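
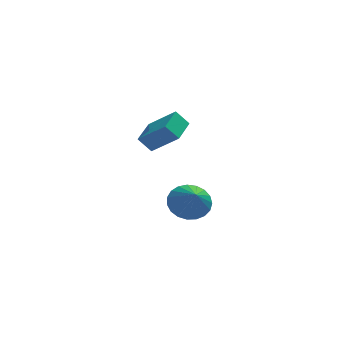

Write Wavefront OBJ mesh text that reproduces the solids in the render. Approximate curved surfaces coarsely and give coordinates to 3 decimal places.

v -1.697 2.251 -3.312
v -1.043 1.729 -3.979
v -1.503 1.209 -2.308
v -0.76 1.993 -3.76
v -0.639 2.302 -3.463
v -0.701 2.602 -3.14
v -0.935 2.841 -2.847
v -1.301 2.978 -2.635
v -1.736 2.989 -2.539
v -2.163 2.873 -2.577
v -2.51 2.649 -2.743
v -2.717 2.356 -3.006
v -2.747 2.045 -3.323
v -2.595 1.769 -3.638
v -2.289 1.577 -3.896
v -1.879 1.501 -4.054
v -1.439 1.555 -4.083
v -3.637 -0.513 1.385
v -4.228 -0.409 2.096
v -3.058 0.853 1.668
v -3.649 0.957 2.378
v -2.491 -1.217 2.442
v -3.082 -1.113 3.152
v -1.912 0.149 2.724
v -2.503 0.253 3.435
f 2 1 4
f 2 4 3
f 4 1 5
f 4 5 3
f 5 1 6
f 5 6 3
f 6 1 7
f 6 7 3
f 7 1 8
f 7 8 3
f 8 1 9
f 8 9 3
f 9 1 10
f 9 10 3
f 10 1 11
f 10 11 3
f 11 1 12
f 11 12 3
f 12 1 13
f 12 13 3
f 13 1 14
f 13 14 3
f 14 1 15
f 14 15 3
f 15 1 16
f 15 16 3
f 16 1 17
f 16 17 3
f 17 1 2
f 17 2 3
f 19 21 18
f 22 19 18
f 18 21 20
f 20 22 18
f 19 25 21
f 23 19 22
f 23 25 19
f 21 25 20
f 24 22 20
f 20 25 24
f 24 23 22
f 25 23 24



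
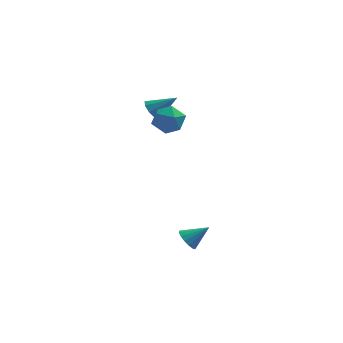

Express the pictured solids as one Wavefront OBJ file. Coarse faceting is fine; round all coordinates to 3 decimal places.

v -3.368 0.9 3.471
v -2.745 1.624 3.179
v -2.175 0.216 4.321
v -1.552 0.94 4.029
v -2.299 1.148 4.658
v -3.036 1.571 4.133
v -1.884 0.269 3.367
v -2.621 0.692 2.842
v -1.827 1.234 3.115
v -2.084 1.777 3.912
v -2.836 0.063 3.588
v -3.093 0.606 4.385
v -3.281 3.238 3.158
v -2.841 3.306 2.567
v -1.979 3.202 4.122
v -2.962 3.764 2.747
v -3.231 3.975 3.119
v -3.524 3.842 3.51
v -3.703 3.426 3.736
v -3.685 2.922 3.692
v -3.477 2.566 3.398
v -3.178 2.524 2.992
v -2.927 2.816 2.664
v -1.592 -4.041 -2.224
v -1.171 -4.065 -2.782
v -0.488 -3.879 -1.396
v -1.252 -3.715 -2.742
v -1.425 -3.451 -2.562
v -1.643 -3.346 -2.292
v -1.847 -3.427 -2.004
v -1.983 -3.672 -1.775
v -2.014 -4.016 -1.666
v -1.932 -4.367 -1.706
v -1.76 -4.63 -1.885
v -1.542 -4.736 -2.155
v -1.338 -4.655 -2.444
v -1.202 -4.41 -2.673
f 1 12 6
f 1 6 2
f 1 2 8
f 1 8 11
f 1 11 12
f 2 6 10
f 6 12 5
f 12 11 3
f 11 8 7
f 8 2 9
f 4 10 5
f 4 5 3
f 4 3 7
f 4 7 9
f 4 9 10
f 5 10 6
f 3 5 12
f 7 3 11
f 9 7 8
f 10 9 2
f 14 13 16
f 14 16 15
f 16 13 17
f 16 17 15
f 17 13 18
f 17 18 15
f 18 13 19
f 18 19 15
f 19 13 20
f 19 20 15
f 20 13 21
f 20 21 15
f 21 13 22
f 21 22 15
f 22 13 23
f 22 23 15
f 23 13 14
f 23 14 15
f 25 24 27
f 25 27 26
f 27 24 28
f 27 28 26
f 28 24 29
f 28 29 26
f 29 24 30
f 29 30 26
f 30 24 31
f 30 31 26
f 31 24 32
f 31 32 26
f 32 24 33
f 32 33 26
f 33 24 34
f 33 34 26
f 34 24 35
f 34 35 26
f 35 24 36
f 35 36 26
f 36 24 37
f 36 37 26
f 37 24 25
f 37 25 26



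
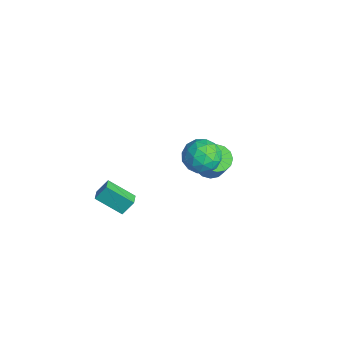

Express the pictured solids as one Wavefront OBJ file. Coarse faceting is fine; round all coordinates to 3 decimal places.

v 3.207 1.438 2.686
v 3.728 0.76 3.383
v 1.872 0.26 2.537
v 2.393 -0.418 3.234
v 1.97 0.532 3.602
v 2.794 1.26 3.694
v 2.806 -0.24 2.226
v 3.63 0.488 2.318
v 3.48 -0.278 3.099
v 2.963 0.2 3.95
v 2.637 0.82 1.97
v 2.12 1.298 2.821
v 3.584 1.202 3.048
v 2.016 -0.182 2.872
v 1.766 0.376 3.089
v 2.073 -0.023 3.499
v 3.036 1.497 3.23
v 3.342 1.098 3.641
v 2.309 0.964 3.769
v 2.258 -0.078 2.279
v 2.564 -0.477 2.69
v 3.527 1.043 2.421
v 3.834 0.644 2.831
v 3.291 0.056 2.151
v 3.745 0.194 3.291
v 2.961 -0.499 3.203
v 3.203 -0.394 2.61
v 3.688 0.034 2.664
v 3.441 0.474 3.791
v 2.657 -0.218 3.703
v 2.408 0.341 3.919
v 2.893 0.769 3.973
v 3.296 -0.135 3.623
v 2.943 1.238 2.217
v 2.159 0.546 2.129
v 2.707 0.251 1.947
v 3.192 0.679 2.001
v 2.639 1.519 2.717
v 1.855 0.826 2.629
v 1.912 0.986 3.256
v 2.397 1.414 3.31
v 2.304 1.155 2.297
v -2.545 3.31 -4.496
v -1.754 3.483 -4.934
v -0.985 3.543 -3.521
v -1.775 3.37 -3.084
v -1.945 3.912 -4.849
v -1.175 3.972 -3.436
v -2.296 4.179 -4.669
v -1.526 4.239 -3.256
v -2.713 4.213 -4.443
v -1.944 4.273 -3.03
v -3.086 4.005 -4.231
v -2.316 4.065 -2.818
v -3.313 3.611 -4.091
v -2.544 3.671 -2.678
v -3.335 3.137 -4.059
v -2.566 3.197 -2.646
v -3.145 2.708 -4.144
v -2.375 2.768 -2.731
v -2.794 2.441 -4.324
v -2.024 2.501 -2.911
v -2.376 2.407 -4.55
v -1.607 2.467 -3.137
v -2.004 2.615 -4.762
v -1.234 2.675 -3.349
v -1.776 3.009 -4.902
v -1.007 3.069 -3.489
v -1.839 -3.664 -3.384
v -1.783 -3 -2.534
v -0.903 -2.455 -4.39
v -0.848 -1.791 -3.54
v -1.152 -4.009 -3.16
v -1.097 -3.345 -2.31
v -0.217 -2.8 -4.166
v -0.161 -2.136 -3.316
f 1 38 17
f 38 12 41
f 17 41 6
f 38 41 17
f 1 17 13
f 17 6 18
f 13 18 2
f 17 18 13
f 1 13 22
f 13 2 23
f 22 23 8
f 13 23 22
f 1 22 34
f 22 8 37
f 34 37 11
f 22 37 34
f 1 34 38
f 34 11 42
f 38 42 12
f 34 42 38
f 2 18 29
f 18 6 32
f 29 32 10
f 18 32 29
f 6 41 19
f 41 12 40
f 19 40 5
f 41 40 19
f 12 42 39
f 42 11 35
f 39 35 3
f 42 35 39
f 11 37 36
f 37 8 24
f 36 24 7
f 37 24 36
f 8 23 28
f 23 2 25
f 28 25 9
f 23 25 28
f 4 30 16
f 30 10 31
f 16 31 5
f 30 31 16
f 4 16 14
f 16 5 15
f 14 15 3
f 16 15 14
f 4 14 21
f 14 3 20
f 21 20 7
f 14 20 21
f 4 21 26
f 21 7 27
f 26 27 9
f 21 27 26
f 4 26 30
f 26 9 33
f 30 33 10
f 26 33 30
f 5 31 19
f 31 10 32
f 19 32 6
f 31 32 19
f 3 15 39
f 15 5 40
f 39 40 12
f 15 40 39
f 7 20 36
f 20 3 35
f 36 35 11
f 20 35 36
f 9 27 28
f 27 7 24
f 28 24 8
f 27 24 28
f 10 33 29
f 33 9 25
f 29 25 2
f 33 25 29
f 44 43 47
f 44 47 45
f 45 47 48
f 45 48 46
f 47 43 49
f 47 49 48
f 48 49 50
f 48 50 46
f 49 43 51
f 49 51 50
f 50 51 52
f 50 52 46
f 51 43 53
f 51 53 52
f 52 53 54
f 52 54 46
f 53 43 55
f 53 55 54
f 54 55 56
f 54 56 46
f 55 43 57
f 55 57 56
f 56 57 58
f 56 58 46
f 57 43 59
f 57 59 58
f 58 59 60
f 58 60 46
f 59 43 61
f 59 61 60
f 60 61 62
f 60 62 46
f 61 43 63
f 61 63 62
f 62 63 64
f 62 64 46
f 63 43 65
f 63 65 64
f 64 65 66
f 64 66 46
f 65 43 67
f 65 67 66
f 66 67 68
f 66 68 46
f 67 43 44
f 67 44 68
f 68 44 45
f 68 45 46
f 70 72 69
f 73 70 69
f 69 72 71
f 71 73 69
f 70 76 72
f 74 70 73
f 74 76 70
f 72 76 71
f 75 73 71
f 71 76 75
f 75 74 73
f 76 74 75



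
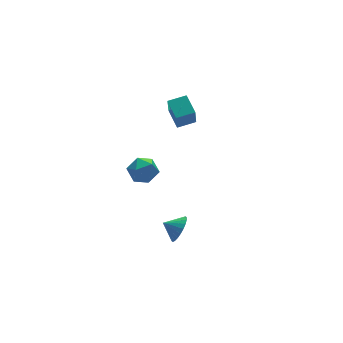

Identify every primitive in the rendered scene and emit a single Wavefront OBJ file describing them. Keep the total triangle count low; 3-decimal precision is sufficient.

v 2.235 3.558 -1.2
v 1.889 2.995 0.258
v 2.322 4.91 -0.656
v 1.977 4.347 0.801
v 3.423 3.393 -0.981
v 3.078 2.83 0.476
v 3.511 4.745 -0.438
v 3.165 4.182 1.02
v -2.625 0.239 -0.544
v -1.756 0.739 -0.661
v -1.824 -1.179 -0.659
v -0.955 -0.679 -0.776
v -1.432 -0.662 0.114
v -1.927 0.215 0.185
v -1.653 -0.655 -1.505
v -2.148 0.222 -1.434
v -1.155 0.186 -1.255
v -1.019 0.182 -0.254
v -2.561 -0.622 -1.066
v -2.425 -0.626 -0.065
v -1.356 -4.054 -3.071
v -0.809 -3.895 -2.336
v -2.124 -3.546 -2.609
v -0.739 -3.604 -2.541
v -0.763 -3.381 -2.826
v -0.877 -3.261 -3.149
v -1.065 -3.262 -3.46
v -1.296 -3.383 -3.712
v -1.537 -3.607 -3.865
v -1.75 -3.899 -3.898
v -1.903 -4.214 -3.805
v -1.973 -4.505 -3.6
v -1.949 -4.728 -3.315
v -1.835 -4.848 -2.992
v -1.648 -4.847 -2.681
v -1.416 -4.726 -2.43
v -1.175 -4.502 -2.276
v -0.962 -4.21 -2.243
f 2 4 1
f 5 2 1
f 1 4 3
f 3 5 1
f 2 8 4
f 6 2 5
f 6 8 2
f 4 8 3
f 7 5 3
f 3 8 7
f 7 6 5
f 8 6 7
f 9 20 14
f 9 14 10
f 9 10 16
f 9 16 19
f 9 19 20
f 10 14 18
f 14 20 13
f 20 19 11
f 19 16 15
f 16 10 17
f 12 18 13
f 12 13 11
f 12 11 15
f 12 15 17
f 12 17 18
f 13 18 14
f 11 13 20
f 15 11 19
f 17 15 16
f 18 17 10
f 22 21 24
f 22 24 23
f 24 21 25
f 24 25 23
f 25 21 26
f 25 26 23
f 26 21 27
f 26 27 23
f 27 21 28
f 27 28 23
f 28 21 29
f 28 29 23
f 29 21 30
f 29 30 23
f 30 21 31
f 30 31 23
f 31 21 32
f 31 32 23
f 32 21 33
f 32 33 23
f 33 21 34
f 33 34 23
f 34 21 35
f 34 35 23
f 35 21 36
f 35 36 23
f 36 21 37
f 36 37 23
f 37 21 38
f 37 38 23
f 38 21 22
f 38 22 23



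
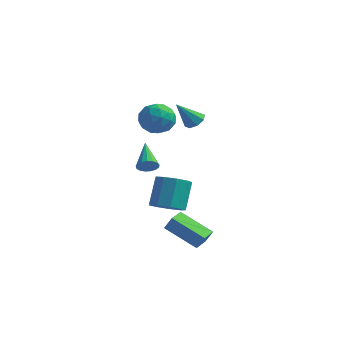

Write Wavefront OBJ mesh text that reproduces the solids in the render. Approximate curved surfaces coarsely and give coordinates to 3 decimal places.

v 1.049 -3.513 -2.627
v 1.951 -3.636 -2.439
v 1.774 -2.689 -0.966
v 0.871 -2.567 -1.153
v 1.871 -3.109 -2.787
v 1.693 -2.163 -1.314
v 1.406 -2.772 -3.06
v 1.228 -1.825 -1.587
v 0.774 -2.781 -3.13
v 0.596 -1.835 -1.657
v 0.27 -3.133 -2.965
v 0.093 -2.187 -1.491
v 0.131 -3.663 -2.641
v -0.047 -2.716 -1.168
v 0.421 -4.123 -2.311
v 0.244 -3.176 -0.837
v 1.005 -4.297 -2.128
v 0.828 -3.351 -0.655
v 1.609 -4.105 -2.179
v 1.432 -3.159 -0.706
v -1.505 -1.032 -1.457
v -1.145 -1.12 -0.986
v -2.415 0.252 -0.523
v -1.011 -0.915 -1.137
v -0.991 -0.737 -1.362
v -1.089 -0.627 -1.608
v -1.282 -0.609 -1.82
v -1.526 -0.689 -1.949
v -1.765 -0.846 -1.965
v -1.945 -1.047 -1.865
v -2.024 -1.244 -1.672
v -1.984 -1.392 -1.429
v -1.835 -1.458 -1.193
v -1.609 -1.426 -1.017
v -1.36 -1.304 -0.943
v -3.645 3.914 -0.167
v -2.604 3.696 -0.031
v -4.016 2.224 -0.029
v -2.975 2.006 0.107
v -3.518 2.528 0.87
v -3.288 3.572 0.785
v -3.332 2.348 -0.845
v -3.102 3.392 -0.93
v -2.41 2.728 -0.45
v -2.525 2.84 0.61
v -4.095 3.08 -0.67
v -4.21 3.192 0.39
v -3.092 3.953 -0.111
v -3.528 1.967 0.051
v -3.847 2.274 0.5
v -3.235 2.146 0.58
v -3.494 3.88 0.369
v -2.882 3.753 0.449
v -3.419 3.066 0.979
v -3.738 2.167 -0.509
v -3.126 2.04 -0.429
v -3.385 3.774 -0.64
v -2.773 3.646 -0.56
v -3.201 2.854 -1.039
v -2.366 3.256 -0.278
v -2.584 2.263 -0.197
v -2.794 2.464 -0.756
v -2.659 3.078 -0.806
v -2.434 3.322 0.346
v -2.652 2.329 0.427
v -2.971 2.635 0.876
v -2.836 3.249 0.826
v -2.32 2.753 0.099
v -3.968 3.591 -0.487
v -4.186 2.598 -0.406
v -3.784 2.671 -0.886
v -3.649 3.285 -0.936
v -4.036 3.657 0.137
v -4.254 2.664 0.218
v -3.961 2.842 0.746
v -3.826 3.456 0.696
v -4.3 3.167 -0.159
v -1.402 3.584 0.004
v -0.989 3.896 0.397
v -2.058 2.776 1.336
v -1.417 4.143 0.336
v -1.836 4.062 0.081
v -2.001 3.701 -0.22
v -1.815 3.272 -0.389
v -1.388 3.025 -0.328
v -0.968 3.106 -0.072
v -0.803 3.467 0.228
v 1.314 -4.216 -3.655
v 1.723 -4.178 -2.888
v 1.264 -3.277 -3.674
v 1.673 -3.24 -2.907
v 3.067 -4.14 -4.593
v 3.476 -4.103 -3.826
v 3.017 -3.202 -4.612
v 3.426 -3.164 -3.845
f 2 1 5
f 2 5 3
f 3 5 6
f 3 6 4
f 5 1 7
f 5 7 6
f 6 7 8
f 6 8 4
f 7 1 9
f 7 9 8
f 8 9 10
f 8 10 4
f 9 1 11
f 9 11 10
f 10 11 12
f 10 12 4
f 11 1 13
f 11 13 12
f 12 13 14
f 12 14 4
f 13 1 15
f 13 15 14
f 14 15 16
f 14 16 4
f 15 1 17
f 15 17 16
f 16 17 18
f 16 18 4
f 17 1 19
f 17 19 18
f 18 19 20
f 18 20 4
f 19 1 2
f 19 2 20
f 20 2 3
f 20 3 4
f 22 21 24
f 22 24 23
f 24 21 25
f 24 25 23
f 25 21 26
f 25 26 23
f 26 21 27
f 26 27 23
f 27 21 28
f 27 28 23
f 28 21 29
f 28 29 23
f 29 21 30
f 29 30 23
f 30 21 31
f 30 31 23
f 31 21 32
f 31 32 23
f 32 21 33
f 32 33 23
f 33 21 34
f 33 34 23
f 34 21 35
f 34 35 23
f 35 21 22
f 35 22 23
f 36 73 52
f 73 47 76
f 52 76 41
f 73 76 52
f 36 52 48
f 52 41 53
f 48 53 37
f 52 53 48
f 36 48 57
f 48 37 58
f 57 58 43
f 48 58 57
f 36 57 69
f 57 43 72
f 69 72 46
f 57 72 69
f 36 69 73
f 69 46 77
f 73 77 47
f 69 77 73
f 37 53 64
f 53 41 67
f 64 67 45
f 53 67 64
f 41 76 54
f 76 47 75
f 54 75 40
f 76 75 54
f 47 77 74
f 77 46 70
f 74 70 38
f 77 70 74
f 46 72 71
f 72 43 59
f 71 59 42
f 72 59 71
f 43 58 63
f 58 37 60
f 63 60 44
f 58 60 63
f 39 65 51
f 65 45 66
f 51 66 40
f 65 66 51
f 39 51 49
f 51 40 50
f 49 50 38
f 51 50 49
f 39 49 56
f 49 38 55
f 56 55 42
f 49 55 56
f 39 56 61
f 56 42 62
f 61 62 44
f 56 62 61
f 39 61 65
f 61 44 68
f 65 68 45
f 61 68 65
f 40 66 54
f 66 45 67
f 54 67 41
f 66 67 54
f 38 50 74
f 50 40 75
f 74 75 47
f 50 75 74
f 42 55 71
f 55 38 70
f 71 70 46
f 55 70 71
f 44 62 63
f 62 42 59
f 63 59 43
f 62 59 63
f 45 68 64
f 68 44 60
f 64 60 37
f 68 60 64
f 79 78 81
f 79 81 80
f 81 78 82
f 81 82 80
f 82 78 83
f 82 83 80
f 83 78 84
f 83 84 80
f 84 78 85
f 84 85 80
f 85 78 86
f 85 86 80
f 86 78 87
f 86 87 80
f 87 78 79
f 87 79 80
f 89 91 88
f 92 89 88
f 88 91 90
f 90 92 88
f 89 95 91
f 93 89 92
f 93 95 89
f 91 95 90
f 94 92 90
f 90 95 94
f 94 93 92
f 95 93 94



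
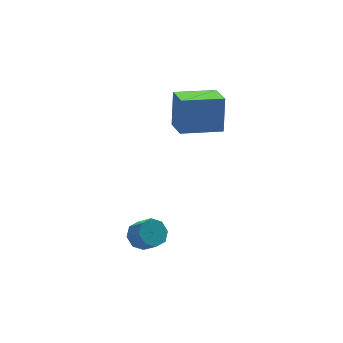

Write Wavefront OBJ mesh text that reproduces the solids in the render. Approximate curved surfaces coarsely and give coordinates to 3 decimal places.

v -3.388 -0.781 -2.434
v -2.771 -0.426 -2.272
v -2.555 -1.145 -1.524
v -3.172 -1.499 -1.686
v -3.206 -0.245 -1.972
v -2.99 -0.964 -1.224
v -3.748 -0.378 -1.943
v -3.532 -1.097 -1.195
v -4.079 -0.746 -2.202
v -3.863 -1.465 -1.453
v -4.005 -1.135 -2.596
v -3.789 -1.854 -1.848
v -3.57 -1.316 -2.896
v -3.354 -2.035 -2.148
v -3.028 -1.183 -2.925
v -2.812 -1.902 -2.177
v -2.697 -0.815 -2.667
v -2.481 -1.534 -1.918
v -0.816 0.3 2.696
v -0.435 0.833 4.383
v -0.498 1.567 2.223
v -0.117 2.101 3.91
v 1.057 -0.261 2.45
v 1.438 0.273 4.137
v 1.375 1.007 1.977
v 1.756 1.54 3.664
f 2 1 5
f 2 5 3
f 3 5 6
f 3 6 4
f 5 1 7
f 5 7 6
f 6 7 8
f 6 8 4
f 7 1 9
f 7 9 8
f 8 9 10
f 8 10 4
f 9 1 11
f 9 11 10
f 10 11 12
f 10 12 4
f 11 1 13
f 11 13 12
f 12 13 14
f 12 14 4
f 13 1 15
f 13 15 14
f 14 15 16
f 14 16 4
f 15 1 17
f 15 17 16
f 16 17 18
f 16 18 4
f 17 1 2
f 17 2 18
f 18 2 3
f 18 3 4
f 20 22 19
f 23 20 19
f 19 22 21
f 21 23 19
f 20 26 22
f 24 20 23
f 24 26 20
f 22 26 21
f 25 23 21
f 21 26 25
f 25 24 23
f 26 24 25



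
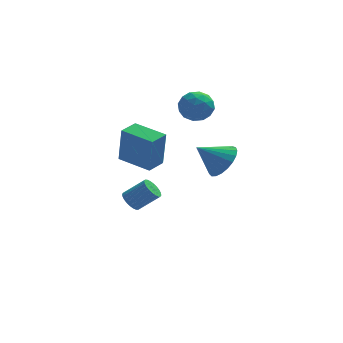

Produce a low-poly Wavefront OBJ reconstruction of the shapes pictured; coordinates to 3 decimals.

v -1.072 1.331 -2.855
v -0.668 1.248 -3.331
v 0.396 1.207 -2.421
v -0.008 1.289 -1.945
v -0.672 1.494 -3.314
v 0.391 1.452 -2.404
v -0.738 1.714 -3.227
v 0.325 1.673 -2.318
v -0.855 1.876 -3.084
v 0.209 1.835 -2.174
v -1.004 1.955 -2.905
v 0.059 1.914 -1.996
v -1.164 1.939 -2.719
v -0.101 1.898 -1.81
v -1.31 1.83 -2.554
v -0.246 1.789 -1.644
v -1.419 1.646 -2.434
v -0.356 1.604 -1.525
v -1.476 1.413 -2.379
v -0.412 1.372 -1.469
v -1.471 1.168 -2.396
v -0.408 1.126 -1.486
v -1.405 0.947 -2.482
v -0.342 0.906 -1.573
v -1.289 0.785 -2.626
v -0.225 0.744 -1.716
v -1.139 0.706 -2.804
v -0.076 0.665 -1.895
v -0.979 0.722 -2.99
v 0.084 0.681 -2.081
v -0.834 0.831 -3.156
v 0.23 0.79 -2.246
v -0.724 1.016 -3.275
v 0.339 0.974 -2.366
v 3.085 -2.182 1.775
v 3.716 -2.347 2.547
v 1.855 -2.258 2.765
v 3.688 -1.928 2.544
v 3.556 -1.553 2.409
v 3.343 -1.286 2.164
v 3.085 -1.175 1.852
v 2.826 -1.238 1.527
v 2.613 -1.464 1.244
v 2.481 -1.814 1.054
v 2.454 -2.228 0.988
v 2.535 -2.634 1.058
v 2.712 -2.962 1.253
v 2.953 -3.155 1.537
v 3.217 -3.18 1.863
v 3.458 -3.032 2.174
v 3.634 -2.737 2.416
v 1.414 1.84 3.481
v 2.1 1.69 2.862
v 2.04 0.83 4.418
v 2.726 0.68 3.799
v 2.673 1.499 4.25
v 2.286 2.123 3.67
v 1.854 0.397 3.61
v 1.467 1.021 3.03
v 2.372 0.799 2.941
v 2.878 1.479 3.337
v 1.262 1.041 3.943
v 1.768 1.721 4.339
v 1.702 1.854 3.089
v 2.438 0.666 4.191
v 2.407 1.147 4.456
v 2.81 1.059 4.092
v 1.811 2.108 3.564
v 2.214 2.02 3.2
v 2.551 1.907 4.016
v 1.926 0.5 4.08
v 2.329 0.412 3.716
v 1.33 1.461 3.188
v 1.733 1.373 2.824
v 1.589 0.613 3.264
v 2.265 1.242 2.772
v 2.633 0.648 3.323
v 2.121 0.482 3.212
v 1.893 0.849 2.871
v 2.562 1.642 3.004
v 2.93 1.048 3.555
v 2.899 1.529 3.82
v 2.671 1.896 3.48
v 2.722 1.118 3.051
v 1.21 1.472 3.725
v 1.578 0.878 4.276
v 1.469 0.624 3.8
v 1.241 0.991 3.46
v 1.507 1.872 3.957
v 1.875 1.278 4.508
v 2.247 1.671 4.409
v 2.019 2.038 4.068
v 1.418 1.402 4.229
v -0.326 -3.208 1.849
v -0.185 -3.386 3.785
v -1.686 -2.125 2.048
v -1.544 -2.303 3.984
v 0.324 -2.397 1.876
v 0.466 -2.575 3.812
v -1.035 -1.314 2.075
v -0.894 -1.492 4.011
f 2 1 5
f 2 5 3
f 3 5 6
f 3 6 4
f 5 1 7
f 5 7 6
f 6 7 8
f 6 8 4
f 7 1 9
f 7 9 8
f 8 9 10
f 8 10 4
f 9 1 11
f 9 11 10
f 10 11 12
f 10 12 4
f 11 1 13
f 11 13 12
f 12 13 14
f 12 14 4
f 13 1 15
f 13 15 14
f 14 15 16
f 14 16 4
f 15 1 17
f 15 17 16
f 16 17 18
f 16 18 4
f 17 1 19
f 17 19 18
f 18 19 20
f 18 20 4
f 19 1 21
f 19 21 20
f 20 21 22
f 20 22 4
f 21 1 23
f 21 23 22
f 22 23 24
f 22 24 4
f 23 1 25
f 23 25 24
f 24 25 26
f 24 26 4
f 25 1 27
f 25 27 26
f 26 27 28
f 26 28 4
f 27 1 29
f 27 29 28
f 28 29 30
f 28 30 4
f 29 1 31
f 29 31 30
f 30 31 32
f 30 32 4
f 31 1 33
f 31 33 32
f 32 33 34
f 32 34 4
f 33 1 2
f 33 2 34
f 34 2 3
f 34 3 4
f 36 35 38
f 36 38 37
f 38 35 39
f 38 39 37
f 39 35 40
f 39 40 37
f 40 35 41
f 40 41 37
f 41 35 42
f 41 42 37
f 42 35 43
f 42 43 37
f 43 35 44
f 43 44 37
f 44 35 45
f 44 45 37
f 45 35 46
f 45 46 37
f 46 35 47
f 46 47 37
f 47 35 48
f 47 48 37
f 48 35 49
f 48 49 37
f 49 35 50
f 49 50 37
f 50 35 51
f 50 51 37
f 51 35 36
f 51 36 37
f 52 89 68
f 89 63 92
f 68 92 57
f 89 92 68
f 52 68 64
f 68 57 69
f 64 69 53
f 68 69 64
f 52 64 73
f 64 53 74
f 73 74 59
f 64 74 73
f 52 73 85
f 73 59 88
f 85 88 62
f 73 88 85
f 52 85 89
f 85 62 93
f 89 93 63
f 85 93 89
f 53 69 80
f 69 57 83
f 80 83 61
f 69 83 80
f 57 92 70
f 92 63 91
f 70 91 56
f 92 91 70
f 63 93 90
f 93 62 86
f 90 86 54
f 93 86 90
f 62 88 87
f 88 59 75
f 87 75 58
f 88 75 87
f 59 74 79
f 74 53 76
f 79 76 60
f 74 76 79
f 55 81 67
f 81 61 82
f 67 82 56
f 81 82 67
f 55 67 65
f 67 56 66
f 65 66 54
f 67 66 65
f 55 65 72
f 65 54 71
f 72 71 58
f 65 71 72
f 55 72 77
f 72 58 78
f 77 78 60
f 72 78 77
f 55 77 81
f 77 60 84
f 81 84 61
f 77 84 81
f 56 82 70
f 82 61 83
f 70 83 57
f 82 83 70
f 54 66 90
f 66 56 91
f 90 91 63
f 66 91 90
f 58 71 87
f 71 54 86
f 87 86 62
f 71 86 87
f 60 78 79
f 78 58 75
f 79 75 59
f 78 75 79
f 61 84 80
f 84 60 76
f 80 76 53
f 84 76 80
f 95 97 94
f 98 95 94
f 94 97 96
f 96 98 94
f 95 101 97
f 99 95 98
f 99 101 95
f 97 101 96
f 100 98 96
f 96 101 100
f 100 99 98
f 101 99 100



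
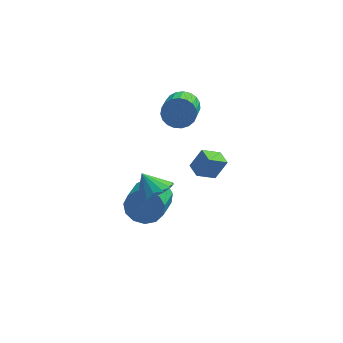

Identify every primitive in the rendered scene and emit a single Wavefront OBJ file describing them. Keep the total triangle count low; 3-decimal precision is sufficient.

v -2.392 -2.911 1.363
v -1.618 -2.329 1.569
v -3.028 -2.389 2.277
v -1.867 -2.078 1.253
v -2.237 -2.019 0.962
v -2.642 -2.163 0.763
v -2.989 -2.479 0.701
v -3.2 -2.894 0.791
v -3.226 -3.313 1.012
v -3.061 -3.639 1.313
v -2.742 -3.799 1.625
v -2.343 -3.755 1.878
v -1.956 -3.518 2.012
v -1.668 -3.141 1.998
v -1.546 -2.712 1.838
v -1.356 3.743 1.771
v -0.687 3.989 2.288
v -0.816 2.284 3.266
v -1.484 2.037 2.749
v -0.977 4.116 2.472
v -1.106 2.411 3.45
v -1.332 4.179 2.535
v -1.461 2.474 3.513
v -1.691 4.166 2.465
v -1.82 2.461 3.444
v -1.992 4.08 2.276
v -2.121 2.375 3.254
v -2.183 3.936 1.999
v -2.312 2.231 2.978
v -2.231 3.758 1.683
v -2.36 2.053 2.661
v -2.128 3.578 1.382
v -2.256 1.873 2.36
v -1.891 3.426 1.148
v -2.02 1.721 2.127
v -1.561 3.328 1.022
v -1.69 1.623 2
v -1.196 3.303 1.025
v -1.325 1.598 2.004
v -0.859 3.353 1.158
v -0.988 1.648 2.136
v -0.607 3.471 1.396
v -0.736 1.766 2.374
v -0.485 3.635 1.699
v -0.614 1.93 2.677
v -0.513 3.819 2.014
v -0.642 2.114 2.993
v 0.329 -0.4 0.076
v -0.548 -0.822 0.651
v -0.019 0.364 0.106
v -0.896 -0.058 0.681
v 0.896 -0.182 1.099
v 0.019 -0.604 1.674
v 0.548 0.582 1.129
v -0.329 0.16 1.704
v -2.682 0.201 -1.96
v -1.96 0.354 -1.271
v -2.276 -1.307 -0.571
v -2.998 -1.461 -1.26
v -2.444 0.543 -1.04
v -2.76 -1.118 -0.34
v -3.004 0.624 -1.101
v -3.32 -1.037 -0.401
v -3.462 0.57 -1.435
v -3.778 -1.091 -0.735
v -3.672 0.399 -1.936
v -3.988 -1.262 -1.236
v -3.568 0.165 -2.444
v -3.884 -1.496 -1.744
v -3.182 -0.058 -2.799
v -3.498 -1.719 -2.098
v -2.638 -0.199 -2.887
v -2.954 -1.86 -2.187
v -2.108 -0.213 -2.681
v -2.423 -1.874 -1.981
v -1.76 -0.095 -2.246
v -2.076 -1.756 -1.546
v -1.705 0.116 -1.72
v -2.02 -1.545 -1.02
f 2 1 4
f 2 4 3
f 4 1 5
f 4 5 3
f 5 1 6
f 5 6 3
f 6 1 7
f 6 7 3
f 7 1 8
f 7 8 3
f 8 1 9
f 8 9 3
f 9 1 10
f 9 10 3
f 10 1 11
f 10 11 3
f 11 1 12
f 11 12 3
f 12 1 13
f 12 13 3
f 13 1 14
f 13 14 3
f 14 1 15
f 14 15 3
f 15 1 2
f 15 2 3
f 17 16 20
f 17 20 18
f 18 20 21
f 18 21 19
f 20 16 22
f 20 22 21
f 21 22 23
f 21 23 19
f 22 16 24
f 22 24 23
f 23 24 25
f 23 25 19
f 24 16 26
f 24 26 25
f 25 26 27
f 25 27 19
f 26 16 28
f 26 28 27
f 27 28 29
f 27 29 19
f 28 16 30
f 28 30 29
f 29 30 31
f 29 31 19
f 30 16 32
f 30 32 31
f 31 32 33
f 31 33 19
f 32 16 34
f 32 34 33
f 33 34 35
f 33 35 19
f 34 16 36
f 34 36 35
f 35 36 37
f 35 37 19
f 36 16 38
f 36 38 37
f 37 38 39
f 37 39 19
f 38 16 40
f 38 40 39
f 39 40 41
f 39 41 19
f 40 16 42
f 40 42 41
f 41 42 43
f 41 43 19
f 42 16 44
f 42 44 43
f 43 44 45
f 43 45 19
f 44 16 46
f 44 46 45
f 45 46 47
f 45 47 19
f 46 16 17
f 46 17 47
f 47 17 18
f 47 18 19
f 49 51 48
f 52 49 48
f 48 51 50
f 50 52 48
f 49 55 51
f 53 49 52
f 53 55 49
f 51 55 50
f 54 52 50
f 50 55 54
f 54 53 52
f 55 53 54
f 57 56 60
f 57 60 58
f 58 60 61
f 58 61 59
f 60 56 62
f 60 62 61
f 61 62 63
f 61 63 59
f 62 56 64
f 62 64 63
f 63 64 65
f 63 65 59
f 64 56 66
f 64 66 65
f 65 66 67
f 65 67 59
f 66 56 68
f 66 68 67
f 67 68 69
f 67 69 59
f 68 56 70
f 68 70 69
f 69 70 71
f 69 71 59
f 70 56 72
f 70 72 71
f 71 72 73
f 71 73 59
f 72 56 74
f 72 74 73
f 73 74 75
f 73 75 59
f 74 56 76
f 74 76 75
f 75 76 77
f 75 77 59
f 76 56 78
f 76 78 77
f 77 78 79
f 77 79 59
f 78 56 57
f 78 57 79
f 79 57 58
f 79 58 59



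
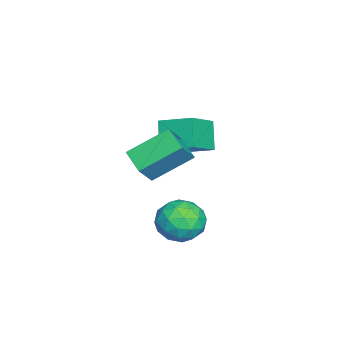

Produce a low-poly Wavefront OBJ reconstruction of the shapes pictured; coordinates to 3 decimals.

v 4.081 -2.82 0.573
v 3.388 -1.214 1.699
v 3.3 -2.464 -0.416
v 2.606 -0.858 0.709
v 4.994 -2.102 0.111
v 4.3 -0.496 1.236
v 4.212 -1.746 -0.879
v 3.519 -0.14 0.247
v 2.348 0.013 -3.642
v 3.426 0.17 -4
v 2.514 -1.81 -3.94
v 3.592 -1.653 -4.298
v 3.326 -1.498 -3.194
v 3.223 -0.371 -3.01
v 2.717 -1.269 -4.93
v 2.614 -0.142 -4.746
v 3.654 -0.623 -4.796
v 4.03 -0.764 -3.722
v 1.91 -0.876 -4.218
v 2.286 -1.017 -3.144
v 2.873 0.251 -3.795
v 3.067 -1.891 -4.145
v 2.911 -1.8 -3.496
v 3.544 -1.708 -3.706
v 2.754 -0.066 -3.213
v 3.387 0.026 -3.423
v 3.328 -0.954 -2.949
v 2.553 -1.666 -4.517
v 3.186 -1.574 -4.727
v 2.396 0.068 -4.234
v 3.029 0.16 -4.444
v 2.612 -0.686 -4.991
v 3.64 -0.123 -4.473
v 3.737 -1.194 -4.648
v 3.223 -0.968 -5.02
v 3.163 -0.306 -4.912
v 3.861 -0.206 -3.842
v 3.958 -1.277 -4.017
v 3.802 -1.186 -3.368
v 3.742 -0.523 -3.26
v 3.995 -0.671 -4.31
v 1.982 -0.363 -3.923
v 2.079 -1.434 -4.098
v 2.198 -1.117 -4.68
v 2.138 -0.454 -4.572
v 2.203 -0.446 -3.292
v 2.3 -1.517 -3.467
v 2.777 -1.334 -3.028
v 2.717 -0.672 -2.92
v 1.945 -0.969 -3.63
v -1.933 -1.798 -1.118
v -0.474 -2.442 -0.161
v -1.611 -0.289 -0.595
v -0.152 -0.933 0.363
v -1.028 -1.567 -2.343
v 0.431 -2.211 -1.385
v -0.706 -0.058 -1.819
v 0.753 -0.702 -0.862
f 2 4 1
f 5 2 1
f 1 4 3
f 3 5 1
f 2 8 4
f 6 2 5
f 6 8 2
f 4 8 3
f 7 5 3
f 3 8 7
f 7 6 5
f 8 6 7
f 9 46 25
f 46 20 49
f 25 49 14
f 46 49 25
f 9 25 21
f 25 14 26
f 21 26 10
f 25 26 21
f 9 21 30
f 21 10 31
f 30 31 16
f 21 31 30
f 9 30 42
f 30 16 45
f 42 45 19
f 30 45 42
f 9 42 46
f 42 19 50
f 46 50 20
f 42 50 46
f 10 26 37
f 26 14 40
f 37 40 18
f 26 40 37
f 14 49 27
f 49 20 48
f 27 48 13
f 49 48 27
f 20 50 47
f 50 19 43
f 47 43 11
f 50 43 47
f 19 45 44
f 45 16 32
f 44 32 15
f 45 32 44
f 16 31 36
f 31 10 33
f 36 33 17
f 31 33 36
f 12 38 24
f 38 18 39
f 24 39 13
f 38 39 24
f 12 24 22
f 24 13 23
f 22 23 11
f 24 23 22
f 12 22 29
f 22 11 28
f 29 28 15
f 22 28 29
f 12 29 34
f 29 15 35
f 34 35 17
f 29 35 34
f 12 34 38
f 34 17 41
f 38 41 18
f 34 41 38
f 13 39 27
f 39 18 40
f 27 40 14
f 39 40 27
f 11 23 47
f 23 13 48
f 47 48 20
f 23 48 47
f 15 28 44
f 28 11 43
f 44 43 19
f 28 43 44
f 17 35 36
f 35 15 32
f 36 32 16
f 35 32 36
f 18 41 37
f 41 17 33
f 37 33 10
f 41 33 37
f 52 54 51
f 55 52 51
f 51 54 53
f 53 55 51
f 52 58 54
f 56 52 55
f 56 58 52
f 54 58 53
f 57 55 53
f 53 58 57
f 57 56 55
f 58 56 57



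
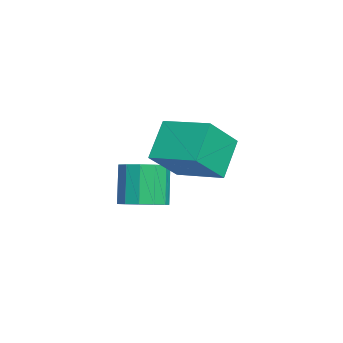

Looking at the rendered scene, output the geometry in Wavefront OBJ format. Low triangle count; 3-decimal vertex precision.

v -1.173 3.796 -0.571
v 0.034 2.683 0.833
v 0.083 5.572 -0.242
v 1.29 4.459 1.161
v 0.03 3.221 -2.061
v 1.237 2.108 -0.658
v 1.286 4.997 -1.733
v 2.493 3.884 -0.329
v -2.31 1.872 -4.705
v -1.566 1.174 -4.35
v -2.405 1.231 -2.48
v -3.15 1.928 -2.835
v -1.335 1.731 -4.263
v -2.174 1.787 -2.393
v -1.414 2.332 -4.316
v -2.253 2.388 -2.447
v -1.777 2.787 -4.493
v -2.616 2.843 -2.623
v -2.31 2.951 -4.737
v -3.149 3.008 -2.867
v -2.842 2.773 -4.971
v -3.682 2.829 -3.101
v -3.206 2.309 -5.12
v -4.046 2.365 -3.251
v -3.286 1.706 -5.138
v -4.125 1.762 -3.268
v -3.055 1.156 -5.018
v -3.895 1.212 -3.148
v -2.589 0.833 -4.798
v -3.428 0.889 -2.929
v -2.033 0.84 -4.549
v -2.873 0.896 -2.68
f 2 4 1
f 5 2 1
f 1 4 3
f 3 5 1
f 2 8 4
f 6 2 5
f 6 8 2
f 4 8 3
f 7 5 3
f 3 8 7
f 7 6 5
f 8 6 7
f 10 9 13
f 10 13 11
f 11 13 14
f 11 14 12
f 13 9 15
f 13 15 14
f 14 15 16
f 14 16 12
f 15 9 17
f 15 17 16
f 16 17 18
f 16 18 12
f 17 9 19
f 17 19 18
f 18 19 20
f 18 20 12
f 19 9 21
f 19 21 20
f 20 21 22
f 20 22 12
f 21 9 23
f 21 23 22
f 22 23 24
f 22 24 12
f 23 9 25
f 23 25 24
f 24 25 26
f 24 26 12
f 25 9 27
f 25 27 26
f 26 27 28
f 26 28 12
f 27 9 29
f 27 29 28
f 28 29 30
f 28 30 12
f 29 9 31
f 29 31 30
f 30 31 32
f 30 32 12
f 31 9 10
f 31 10 32
f 32 10 11
f 32 11 12



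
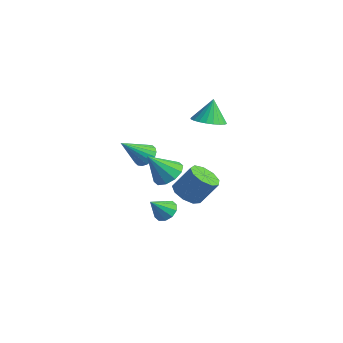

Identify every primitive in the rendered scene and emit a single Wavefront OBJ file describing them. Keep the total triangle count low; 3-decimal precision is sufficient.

v -1.181 3.676 0.07
v -0.282 3.327 0.336
v -1.419 4.164 1.51
v -0.194 3.691 0.228
v -0.255 4.053 0.095
v -0.458 4.357 -0.042
v -0.77 4.558 -0.161
v -1.145 4.624 -0.246
v -1.526 4.546 -0.282
v -1.854 4.335 -0.265
v -2.079 4.024 -0.197
v -2.168 3.66 -0.089
v -2.107 3.299 0.044
v -1.904 2.994 0.181
v -1.591 2.794 0.3
v -1.216 2.728 0.385
v -0.836 2.806 0.421
v -0.508 3.016 0.404
v -0.235 1.568 -4.443
v 0.5 1.928 -4.944
v 1.09 2.711 -3.519
v 0.355 2.352 -3.017
v -0.008 2.343 -4.962
v 0.581 3.127 -3.537
v -0.623 2.396 -4.737
v -0.033 3.179 -3.312
v -1.056 2.061 -4.374
v -0.466 2.845 -2.949
v -1.105 1.496 -4.043
v -0.515 2.279 -2.618
v -0.746 0.965 -3.899
v -0.157 1.748 -2.474
v -0.149 0.716 -4.01
v 0.441 1.499 -2.584
v 0.409 0.866 -4.323
v 0.998 1.649 -2.897
v 0.665 1.345 -4.692
v 1.254 2.128 -3.266
v -0.552 0.599 -2.706
v 0.149 -0.04 -2.954
v -0.988 -0.459 -1.214
v 0.395 0.375 -2.588
v 0.279 0.876 -2.267
v -0.154 1.27 -2.113
v -0.739 1.409 -2.186
v -1.253 1.238 -2.458
v -1.499 0.823 -2.824
v -1.383 0.322 -3.145
v -0.95 -0.072 -3.298
v -0.365 -0.211 -3.225
v -3.317 0.979 -2.744
v -2.747 1.327 -2.322
v -3.443 -0.519 -1.336
v -3.04 1.473 -2.193
v -3.387 1.521 -2.173
v -3.721 1.462 -2.266
v -3.975 1.307 -2.454
v -4.098 1.087 -2.699
v -4.067 0.846 -2.953
v -3.887 0.631 -3.165
v -3.594 0.486 -3.294
v -3.247 0.438 -3.314
v -2.913 0.497 -3.221
v -2.659 0.652 -3.034
v -2.536 0.872 -2.789
v -2.567 1.113 -2.535
v 4.021 -2.748 -2.031
v 4.726 -2.825 -2.071
v 3.979 -3.652 -1.069
v 4.64 -2.509 -1.779
v 4.318 -2.285 -1.582
v 3.883 -2.238 -1.557
v 3.5 -2.386 -1.713
v 3.317 -2.672 -1.99
v 3.402 -2.988 -2.283
v 3.724 -3.212 -2.479
v 4.16 -3.259 -2.504
v 4.543 -3.111 -2.348
f 2 1 4
f 2 4 3
f 4 1 5
f 4 5 3
f 5 1 6
f 5 6 3
f 6 1 7
f 6 7 3
f 7 1 8
f 7 8 3
f 8 1 9
f 8 9 3
f 9 1 10
f 9 10 3
f 10 1 11
f 10 11 3
f 11 1 12
f 11 12 3
f 12 1 13
f 12 13 3
f 13 1 14
f 13 14 3
f 14 1 15
f 14 15 3
f 15 1 16
f 15 16 3
f 16 1 17
f 16 17 3
f 17 1 18
f 17 18 3
f 18 1 2
f 18 2 3
f 20 19 23
f 20 23 21
f 21 23 24
f 21 24 22
f 23 19 25
f 23 25 24
f 24 25 26
f 24 26 22
f 25 19 27
f 25 27 26
f 26 27 28
f 26 28 22
f 27 19 29
f 27 29 28
f 28 29 30
f 28 30 22
f 29 19 31
f 29 31 30
f 30 31 32
f 30 32 22
f 31 19 33
f 31 33 32
f 32 33 34
f 32 34 22
f 33 19 35
f 33 35 34
f 34 35 36
f 34 36 22
f 35 19 37
f 35 37 36
f 36 37 38
f 36 38 22
f 37 19 20
f 37 20 38
f 38 20 21
f 38 21 22
f 40 39 42
f 40 42 41
f 42 39 43
f 42 43 41
f 43 39 44
f 43 44 41
f 44 39 45
f 44 45 41
f 45 39 46
f 45 46 41
f 46 39 47
f 46 47 41
f 47 39 48
f 47 48 41
f 48 39 49
f 48 49 41
f 49 39 50
f 49 50 41
f 50 39 40
f 50 40 41
f 52 51 54
f 52 54 53
f 54 51 55
f 54 55 53
f 55 51 56
f 55 56 53
f 56 51 57
f 56 57 53
f 57 51 58
f 57 58 53
f 58 51 59
f 58 59 53
f 59 51 60
f 59 60 53
f 60 51 61
f 60 61 53
f 61 51 62
f 61 62 53
f 62 51 63
f 62 63 53
f 63 51 64
f 63 64 53
f 64 51 65
f 64 65 53
f 65 51 66
f 65 66 53
f 66 51 52
f 66 52 53
f 68 67 70
f 68 70 69
f 70 67 71
f 70 71 69
f 71 67 72
f 71 72 69
f 72 67 73
f 72 73 69
f 73 67 74
f 73 74 69
f 74 67 75
f 74 75 69
f 75 67 76
f 75 76 69
f 76 67 77
f 76 77 69
f 77 67 78
f 77 78 69
f 78 67 68
f 78 68 69



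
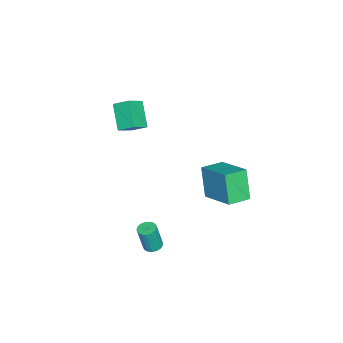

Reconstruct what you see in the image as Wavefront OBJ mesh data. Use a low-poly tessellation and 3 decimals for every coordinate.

v -2.955 1.482 -3.123
v -3.595 1.05 -1.409
v -3.969 2.293 -3.298
v -4.609 1.861 -1.584
v -1.791 3.119 -2.276
v -2.431 2.687 -0.562
v -2.805 3.93 -2.451
v -3.445 3.498 -0.737
v -1.557 -1.954 2.438
v -2.558 -2.575 3.521
v -1.543 -1.118 2.931
v -2.543 -1.739 4.013
v -0.637 -2.341 3.067
v -1.637 -2.962 4.149
v -0.622 -1.505 3.559
v -1.623 -2.126 4.642
v 1.407 0.188 -3.628
v 1.898 0.321 -3.667
v 2.084 0.065 -2.19
v 1.593 -0.068 -2.152
v 1.785 0.531 -3.616
v 1.97 0.275 -2.14
v 1.585 0.662 -3.568
v 1.77 0.406 -2.092
v 1.344 0.685 -3.534
v 1.53 0.429 -2.058
v 1.118 0.594 -3.521
v 1.304 0.338 -2.045
v 0.958 0.41 -3.533
v 1.144 0.154 -2.057
v 0.901 0.175 -3.567
v 1.087 -0.081 -2.09
v 0.96 -0.057 -3.614
v 1.146 -0.313 -2.138
v 1.121 -0.233 -3.665
v 1.307 -0.489 -2.189
v 1.348 -0.312 -3.708
v 1.534 -0.568 -2.231
v 1.589 -0.277 -3.732
v 1.774 -0.533 -2.255
v 1.787 -0.136 -3.732
v 1.973 -0.392 -2.256
v 1.899 0.08 -3.709
v 2.085 -0.176 -2.232
f 2 4 1
f 5 2 1
f 1 4 3
f 3 5 1
f 2 8 4
f 6 2 5
f 6 8 2
f 4 8 3
f 7 5 3
f 3 8 7
f 7 6 5
f 8 6 7
f 10 12 9
f 13 10 9
f 9 12 11
f 11 13 9
f 10 16 12
f 14 10 13
f 14 16 10
f 12 16 11
f 15 13 11
f 11 16 15
f 15 14 13
f 16 14 15
f 18 17 21
f 18 21 19
f 19 21 22
f 19 22 20
f 21 17 23
f 21 23 22
f 22 23 24
f 22 24 20
f 23 17 25
f 23 25 24
f 24 25 26
f 24 26 20
f 25 17 27
f 25 27 26
f 26 27 28
f 26 28 20
f 27 17 29
f 27 29 28
f 28 29 30
f 28 30 20
f 29 17 31
f 29 31 30
f 30 31 32
f 30 32 20
f 31 17 33
f 31 33 32
f 32 33 34
f 32 34 20
f 33 17 35
f 33 35 34
f 34 35 36
f 34 36 20
f 35 17 37
f 35 37 36
f 36 37 38
f 36 38 20
f 37 17 39
f 37 39 38
f 38 39 40
f 38 40 20
f 39 17 41
f 39 41 40
f 40 41 42
f 40 42 20
f 41 17 43
f 41 43 42
f 42 43 44
f 42 44 20
f 43 17 18
f 43 18 44
f 44 18 19
f 44 19 20



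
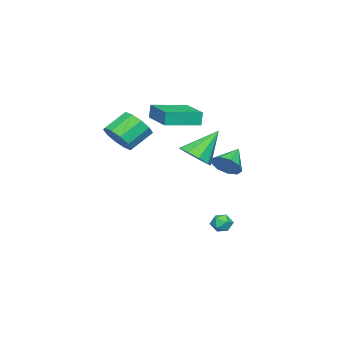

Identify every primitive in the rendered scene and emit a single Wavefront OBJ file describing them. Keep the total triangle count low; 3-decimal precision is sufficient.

v 2.864 -2.079 2.347
v 3.375 -1.208 2.313
v 2.347 -0.571 3.2
v 1.836 -1.441 3.233
v 2.967 -1.21 1.841
v 1.938 -0.573 2.728
v 2.519 -1.544 1.562
v 1.491 -0.907 2.449
v 2.203 -2.082 1.583
v 1.175 -1.445 2.469
v 2.14 -2.619 1.895
v 1.112 -1.981 2.782
v 2.353 -2.949 2.38
v 1.325 -2.312 3.267
v 2.762 -2.947 2.852
v 1.733 -2.31 3.739
v 3.209 -2.613 3.131
v 2.181 -1.976 4.018
v 3.525 -2.075 3.111
v 2.497 -1.438 3.997
v 3.588 -1.539 2.798
v 2.56 -0.901 3.685
v 3.92 2.675 2.203
v 4.397 2.116 2.821
v 2.88 3.465 3.717
v 4.714 2.686 2.742
v 4.66 3.25 2.41
v 4.259 3.545 1.981
v 3.7 3.433 1.656
v 3.243 2.966 1.587
v 3.103 2.363 1.805
v 3.345 1.906 2.21
v 3.856 1.808 2.611
v 1.317 -1.098 3.528
v 1.218 -1.06 4.361
v -0.117 0.233 3.298
v -0.216 0.271 4.132
v 2.756 0.469 3.628
v 2.657 0.507 4.462
v 1.322 1.8 3.399
v 1.223 1.838 4.232
v 0.309 2.825 -3.895
v 0.886 3.095 -3.815
v 0.474 2.225 -3.065
v 1.051 2.495 -2.985
v 0.519 2.837 -2.879
v 0.417 3.208 -3.392
v 0.943 2.112 -3.488
v 0.841 2.483 -4.001
v 1.277 2.654 -3.563
v 1.015 3.102 -3.187
v 0.345 2.218 -3.693
v 0.083 2.666 -3.317
v -1.28 2.006 -0.182
v -0.825 2.439 0.449
v -2.54 2.134 0.642
v -1.049 2.835 0.045
v -1.381 2.844 -0.465
v -1.667 2.461 -0.842
v -1.771 1.865 -0.911
v -1.646 1.335 -0.638
v -1.35 1.12 -0.151
v -1.021 1.319 0.321
v -0.814 1.84 0.558
f 2 1 5
f 2 5 3
f 3 5 6
f 3 6 4
f 5 1 7
f 5 7 6
f 6 7 8
f 6 8 4
f 7 1 9
f 7 9 8
f 8 9 10
f 8 10 4
f 9 1 11
f 9 11 10
f 10 11 12
f 10 12 4
f 11 1 13
f 11 13 12
f 12 13 14
f 12 14 4
f 13 1 15
f 13 15 14
f 14 15 16
f 14 16 4
f 15 1 17
f 15 17 16
f 16 17 18
f 16 18 4
f 17 1 19
f 17 19 18
f 18 19 20
f 18 20 4
f 19 1 21
f 19 21 20
f 20 21 22
f 20 22 4
f 21 1 2
f 21 2 22
f 22 2 3
f 22 3 4
f 24 23 26
f 24 26 25
f 26 23 27
f 26 27 25
f 27 23 28
f 27 28 25
f 28 23 29
f 28 29 25
f 29 23 30
f 29 30 25
f 30 23 31
f 30 31 25
f 31 23 32
f 31 32 25
f 32 23 33
f 32 33 25
f 33 23 24
f 33 24 25
f 35 37 34
f 38 35 34
f 34 37 36
f 36 38 34
f 35 41 37
f 39 35 38
f 39 41 35
f 37 41 36
f 40 38 36
f 36 41 40
f 40 39 38
f 41 39 40
f 42 53 47
f 42 47 43
f 42 43 49
f 42 49 52
f 42 52 53
f 43 47 51
f 47 53 46
f 53 52 44
f 52 49 48
f 49 43 50
f 45 51 46
f 45 46 44
f 45 44 48
f 45 48 50
f 45 50 51
f 46 51 47
f 44 46 53
f 48 44 52
f 50 48 49
f 51 50 43
f 55 54 57
f 55 57 56
f 57 54 58
f 57 58 56
f 58 54 59
f 58 59 56
f 59 54 60
f 59 60 56
f 60 54 61
f 60 61 56
f 61 54 62
f 61 62 56
f 62 54 63
f 62 63 56
f 63 54 64
f 63 64 56
f 64 54 55
f 64 55 56



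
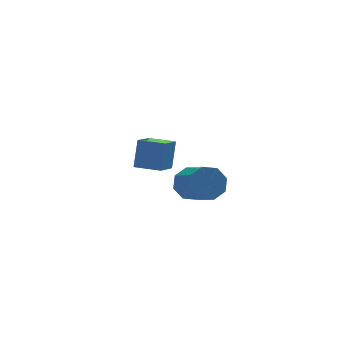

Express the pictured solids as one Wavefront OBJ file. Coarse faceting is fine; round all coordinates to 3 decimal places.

v -1.873 2.821 0.406
v -1.522 3.385 1.938
v -1.009 3.986 -0.221
v -0.658 4.55 1.312
v -0.722 1.99 0.448
v -0.371 2.554 1.981
v 0.142 3.155 -0.178
v 0.493 3.719 1.354
v -0.077 -1.323 1.371
v 0.494 -0.847 2.01
v 0.808 -2.481 2.947
v 0.237 -2.957 2.309
v -0.225 -0.862 2.224
v 0.089 -2.497 3.161
v -0.857 -1.148 1.938
v -0.543 -2.782 2.875
v -1.032 -1.535 1.32
v -0.718 -3.17 2.258
v -0.648 -1.799 0.733
v -0.334 -3.433 1.67
v 0.071 -1.783 0.519
v 0.385 -3.418 1.456
v 0.703 -1.498 0.805
v 1.017 -3.132 1.742
v 0.878 -1.11 1.422
v 1.192 -2.745 2.36
f 2 4 1
f 5 2 1
f 1 4 3
f 3 5 1
f 2 8 4
f 6 2 5
f 6 8 2
f 4 8 3
f 7 5 3
f 3 8 7
f 7 6 5
f 8 6 7
f 10 9 13
f 10 13 11
f 11 13 14
f 11 14 12
f 13 9 15
f 13 15 14
f 14 15 16
f 14 16 12
f 15 9 17
f 15 17 16
f 16 17 18
f 16 18 12
f 17 9 19
f 17 19 18
f 18 19 20
f 18 20 12
f 19 9 21
f 19 21 20
f 20 21 22
f 20 22 12
f 21 9 23
f 21 23 22
f 22 23 24
f 22 24 12
f 23 9 25
f 23 25 24
f 24 25 26
f 24 26 12
f 25 9 10
f 25 10 26
f 26 10 11
f 26 11 12



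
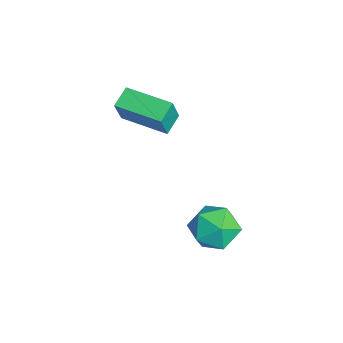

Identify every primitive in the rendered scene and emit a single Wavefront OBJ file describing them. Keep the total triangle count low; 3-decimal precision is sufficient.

v 0.249 1.698 0.451
v 0.929 1.502 -0.298
v 0.831 0.398 1.318
v 1.511 0.202 0.569
v 1.614 1.045 1.152
v 1.255 1.849 0.616
v 0.505 0.051 0.404
v 0.146 0.855 -0.132
v 1.087 0.485 -0.327
v 1.773 1.099 0.135
v -0.013 0.801 0.885
v 0.673 1.415 1.347
v -4.111 -1.089 3.447
v -3.657 -1.393 4.626
v -2.94 0.38 3.375
v -2.486 0.075 4.554
v -3.474 -1.615 3.066
v -3.02 -1.92 4.245
v -2.303 -0.147 2.994
v -1.849 -0.451 4.173
f 1 12 6
f 1 6 2
f 1 2 8
f 1 8 11
f 1 11 12
f 2 6 10
f 6 12 5
f 12 11 3
f 11 8 7
f 8 2 9
f 4 10 5
f 4 5 3
f 4 3 7
f 4 7 9
f 4 9 10
f 5 10 6
f 3 5 12
f 7 3 11
f 9 7 8
f 10 9 2
f 14 16 13
f 17 14 13
f 13 16 15
f 15 17 13
f 14 20 16
f 18 14 17
f 18 20 14
f 16 20 15
f 19 17 15
f 15 20 19
f 19 18 17
f 20 18 19



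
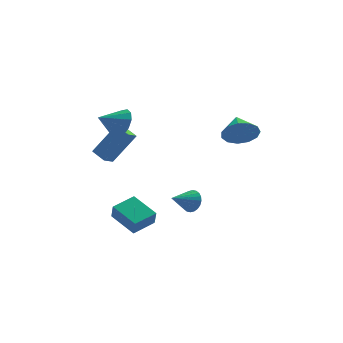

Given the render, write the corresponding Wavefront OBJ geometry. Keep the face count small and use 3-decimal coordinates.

v -3.108 1.781 3.209
v -2.57 1.156 3.775
v -4.292 1.359 3.871
v -2.589 1.645 4.053
v -2.772 2.178 4.064
v -3.063 2.584 3.803
v -3.367 2.736 3.354
v -3.59 2.584 2.859
v -3.659 2.177 2.475
v -3.554 1.644 2.325
v -3.307 1.155 2.455
v -2.997 0.864 2.825
v -2.722 0.864 3.317
v -2.539 -0.917 -3.502
v -2.456 -1.314 -2.588
v -3.667 0.293 -2.875
v -3.585 -0.104 -1.961
v -1.435 -0.036 -3.219
v -1.353 -0.433 -2.305
v -2.564 1.174 -2.592
v -2.481 0.777 -1.678
v 0.494 0.245 -1.807
v 0.889 0.199 -1.195
v -0.574 -0.485 -1.173
v 0.747 0.443 -1.152
v 0.568 0.657 -1.209
v 0.377 0.807 -1.357
v 0.203 0.872 -1.574
v 0.074 0.842 -1.826
v 0.009 0.721 -2.075
v 0.018 0.527 -2.284
v 0.099 0.29 -2.42
v 0.24 0.046 -2.462
v 0.42 -0.167 -2.405
v 0.611 -0.318 -2.257
v 0.784 -0.383 -2.041
v 0.913 -0.353 -1.789
v 0.978 -0.231 -1.539
v 0.97 -0.037 -1.331
v -3.563 2.653 -0.034
v -4.021 2.04 0.381
v -4.181 3.346 0.308
v -4.64 2.734 0.722
v -2.3 2.906 1.738
v -2.759 2.294 2.152
v -2.919 3.6 2.079
v -3.377 2.987 2.494
v 3.05 1.014 2.761
v 3.454 0.664 3.652
v 2.91 2.326 3.339
v 3.905 0.854 3.33
v 4.084 1.095 2.827
v 3.935 1.311 2.303
v 3.505 1.432 1.924
v 2.93 1.421 1.811
v 2.393 1.281 1.999
v 2.065 1.056 2.43
v 2.049 0.818 2.965
v 2.351 0.642 3.435
v 2.875 0.585 3.692
f 2 1 4
f 2 4 3
f 4 1 5
f 4 5 3
f 5 1 6
f 5 6 3
f 6 1 7
f 6 7 3
f 7 1 8
f 7 8 3
f 8 1 9
f 8 9 3
f 9 1 10
f 9 10 3
f 10 1 11
f 10 11 3
f 11 1 12
f 11 12 3
f 12 1 13
f 12 13 3
f 13 1 2
f 13 2 3
f 15 17 14
f 18 15 14
f 14 17 16
f 16 18 14
f 15 21 17
f 19 15 18
f 19 21 15
f 17 21 16
f 20 18 16
f 16 21 20
f 20 19 18
f 21 19 20
f 23 22 25
f 23 25 24
f 25 22 26
f 25 26 24
f 26 22 27
f 26 27 24
f 27 22 28
f 27 28 24
f 28 22 29
f 28 29 24
f 29 22 30
f 29 30 24
f 30 22 31
f 30 31 24
f 31 22 32
f 31 32 24
f 32 22 33
f 32 33 24
f 33 22 34
f 33 34 24
f 34 22 35
f 34 35 24
f 35 22 36
f 35 36 24
f 36 22 37
f 36 37 24
f 37 22 38
f 37 38 24
f 38 22 39
f 38 39 24
f 39 22 23
f 39 23 24
f 41 43 40
f 44 41 40
f 40 43 42
f 42 44 40
f 41 47 43
f 45 41 44
f 45 47 41
f 43 47 42
f 46 44 42
f 42 47 46
f 46 45 44
f 47 45 46
f 49 48 51
f 49 51 50
f 51 48 52
f 51 52 50
f 52 48 53
f 52 53 50
f 53 48 54
f 53 54 50
f 54 48 55
f 54 55 50
f 55 48 56
f 55 56 50
f 56 48 57
f 56 57 50
f 57 48 58
f 57 58 50
f 58 48 59
f 58 59 50
f 59 48 60
f 59 60 50
f 60 48 49
f 60 49 50



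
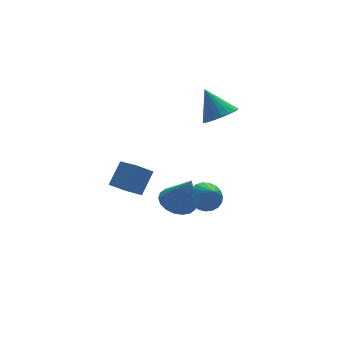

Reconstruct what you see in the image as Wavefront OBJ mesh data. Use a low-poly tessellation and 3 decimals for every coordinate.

v -0.645 -1.823 -1.178
v 0.227 -2.098 -1.473
v -0.255 -2.537 0.638
v 0.295 -1.7 -1.332
v 0.177 -1.327 -1.16
v -0.104 -1.053 -0.992
v -0.492 -0.931 -0.861
v -0.91 -0.985 -0.792
v -1.276 -1.206 -0.801
v -1.516 -1.549 -0.884
v -1.585 -1.946 -1.025
v -1.467 -2.319 -1.197
v -1.186 -2.594 -1.365
v -0.798 -2.716 -1.496
v -0.38 -2.661 -1.564
v -0.014 -2.441 -1.556
v 1.258 -0.872 -2.083
v 2.107 -1.005 -2.218
v 1.262 -1.928 -1.017
v 2.11 -0.748 -1.964
v 1.967 -0.512 -1.73
v 1.7 -0.339 -1.557
v 1.357 -0.258 -1.475
v 0.997 -0.283 -1.498
v 0.682 -0.41 -1.623
v 0.466 -0.617 -1.827
v 0.388 -0.868 -2.075
v 0.459 -1.12 -2.325
v 0.669 -1.329 -2.532
v 0.981 -1.459 -2.663
v 1.34 -1.488 -2.693
v 1.685 -1.41 -2.617
v 1.956 -1.239 -2.449
v 2.725 0.63 2.413
v 3.174 1.379 2.014
v 2.315 1.63 3.827
v 2.802 1.422 1.875
v 2.416 1.328 1.83
v 2.085 1.113 1.886
v 1.863 0.815 2.032
v 1.791 0.485 2.245
v 1.881 0.18 2.486
v 2.116 -0.047 2.715
v 2.457 -0.157 2.892
v 2.844 -0.131 2.986
v 3.21 0.027 2.98
v 3.493 0.289 2.877
v 3.643 0.61 2.693
v 3.634 0.935 2.461
v 3.468 1.207 2.221
v -3.967 -3.446 1.758
v -3.154 -2.894 2.769
v -4.283 -2.268 1.369
v -3.471 -1.716 2.381
v -3.149 -3.444 1.099
v -2.337 -2.892 2.111
v -3.466 -2.266 0.711
v -2.653 -1.714 1.722
f 2 1 4
f 2 4 3
f 4 1 5
f 4 5 3
f 5 1 6
f 5 6 3
f 6 1 7
f 6 7 3
f 7 1 8
f 7 8 3
f 8 1 9
f 8 9 3
f 9 1 10
f 9 10 3
f 10 1 11
f 10 11 3
f 11 1 12
f 11 12 3
f 12 1 13
f 12 13 3
f 13 1 14
f 13 14 3
f 14 1 15
f 14 15 3
f 15 1 16
f 15 16 3
f 16 1 2
f 16 2 3
f 18 17 20
f 18 20 19
f 20 17 21
f 20 21 19
f 21 17 22
f 21 22 19
f 22 17 23
f 22 23 19
f 23 17 24
f 23 24 19
f 24 17 25
f 24 25 19
f 25 17 26
f 25 26 19
f 26 17 27
f 26 27 19
f 27 17 28
f 27 28 19
f 28 17 29
f 28 29 19
f 29 17 30
f 29 30 19
f 30 17 31
f 30 31 19
f 31 17 32
f 31 32 19
f 32 17 33
f 32 33 19
f 33 17 18
f 33 18 19
f 35 34 37
f 35 37 36
f 37 34 38
f 37 38 36
f 38 34 39
f 38 39 36
f 39 34 40
f 39 40 36
f 40 34 41
f 40 41 36
f 41 34 42
f 41 42 36
f 42 34 43
f 42 43 36
f 43 34 44
f 43 44 36
f 44 34 45
f 44 45 36
f 45 34 46
f 45 46 36
f 46 34 47
f 46 47 36
f 47 34 48
f 47 48 36
f 48 34 49
f 48 49 36
f 49 34 50
f 49 50 36
f 50 34 35
f 50 35 36
f 52 54 51
f 55 52 51
f 51 54 53
f 53 55 51
f 52 58 54
f 56 52 55
f 56 58 52
f 54 58 53
f 57 55 53
f 53 58 57
f 57 56 55
f 58 56 57



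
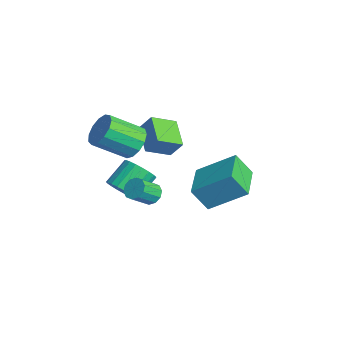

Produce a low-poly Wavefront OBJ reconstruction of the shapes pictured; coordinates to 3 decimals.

v 2.047 -0.559 -1.106
v 2.319 -0.191 -0.8
v 2.605 -0.994 -0.089
v 2.333 -1.361 -0.394
v 1.999 -0.205 -0.687
v 2.285 -1.008 0.024
v 1.697 -0.354 -0.734
v 1.983 -1.157 -0.023
v 1.529 -0.581 -0.923
v 1.815 -1.384 -0.212
v 1.559 -0.8 -1.181
v 1.845 -1.603 -0.47
v 1.775 -0.926 -1.411
v 2.061 -1.729 -0.7
v 2.095 -0.912 -1.524
v 2.381 -1.715 -0.813
v 2.397 -0.763 -1.477
v 2.683 -1.566 -0.766
v 2.565 -0.536 -1.288
v 2.851 -1.339 -0.577
v 2.535 -0.317 -1.03
v 2.821 -1.12 -0.319
v -1.928 2.621 -3.018
v -1.192 4.177 -1.851
v -1.65 3.302 -4.102
v -0.913 4.858 -2.935
v -0.207 1.842 -3.065
v 0.53 3.398 -1.898
v 0.072 2.523 -4.149
v 0.808 4.079 -2.982
v -1.308 -0.294 -0.25
v -0.563 -0.598 -0.554
v -0.747 -2.069 0.466
v -1.492 -1.766 0.77
v -0.454 -0.338 -0.16
v -0.638 -1.81 0.861
v -0.616 -0.064 0.206
v -0.8 -1.536 1.226
v -0.998 0.136 0.427
v -1.182 -1.335 1.447
v -1.478 0.2 0.433
v -1.662 -1.271 1.453
v -1.905 0.107 0.222
v -2.088 -1.364 1.242
v -2.141 -0.113 -0.139
v -2.325 -1.585 0.881
v -2.114 -0.391 -0.535
v -2.298 -1.863 0.485
v -1.83 -0.638 -0.84
v -2.014 -2.11 0.18
v -1.381 -0.776 -0.959
v -1.565 -2.248 0.062
v -0.909 -0.761 -0.852
v -1.092 -2.233 0.168
v -2.652 1.679 -2.315
v -2.528 0.498 -1.736
v -4.073 1.813 -1.737
v -3.95 0.633 -1.159
v -2.27 2.127 -1.481
v -2.147 0.947 -0.903
v -3.692 2.262 -0.904
v -3.568 1.081 -0.325
v -2.449 -0.591 -4.052
v -1.793 -0.681 -3.536
v -2.334 0.321 -2.672
v -2.991 0.411 -3.188
v -1.68 -0.433 -3.754
v -2.221 0.57 -2.89
v -1.701 -0.212 -4.024
v -2.242 0.791 -3.16
v -1.851 -0.056 -4.298
v -2.392 0.947 -3.434
v -2.104 0.007 -4.53
v -2.646 1.01 -3.666
v -2.418 -0.034 -4.679
v -2.959 0.969 -3.815
v -2.736 -0.171 -4.72
v -3.278 0.832 -3.856
v -3.006 -0.38 -4.645
v -3.547 0.622 -3.781
v -3.179 -0.627 -4.468
v -3.72 0.376 -3.604
v -3.225 -0.867 -4.218
v -3.766 0.136 -3.354
v -3.138 -1.059 -3.94
v -3.679 -0.056 -3.076
v -2.932 -1.171 -3.682
v -3.473 -0.168 -2.818
v -2.642 -1.182 -3.487
v -3.183 -0.18 -2.623
v -2.319 -1.092 -3.39
v -2.86 -0.089 -2.526
v -2.018 -0.914 -3.407
v -2.56 0.088 -2.543
f 2 1 5
f 2 5 3
f 3 5 6
f 3 6 4
f 5 1 7
f 5 7 6
f 6 7 8
f 6 8 4
f 7 1 9
f 7 9 8
f 8 9 10
f 8 10 4
f 9 1 11
f 9 11 10
f 10 11 12
f 10 12 4
f 11 1 13
f 11 13 12
f 12 13 14
f 12 14 4
f 13 1 15
f 13 15 14
f 14 15 16
f 14 16 4
f 15 1 17
f 15 17 16
f 16 17 18
f 16 18 4
f 17 1 19
f 17 19 18
f 18 19 20
f 18 20 4
f 19 1 21
f 19 21 20
f 20 21 22
f 20 22 4
f 21 1 2
f 21 2 22
f 22 2 3
f 22 3 4
f 24 26 23
f 27 24 23
f 23 26 25
f 25 27 23
f 24 30 26
f 28 24 27
f 28 30 24
f 26 30 25
f 29 27 25
f 25 30 29
f 29 28 27
f 30 28 29
f 32 31 35
f 32 35 33
f 33 35 36
f 33 36 34
f 35 31 37
f 35 37 36
f 36 37 38
f 36 38 34
f 37 31 39
f 37 39 38
f 38 39 40
f 38 40 34
f 39 31 41
f 39 41 40
f 40 41 42
f 40 42 34
f 41 31 43
f 41 43 42
f 42 43 44
f 42 44 34
f 43 31 45
f 43 45 44
f 44 45 46
f 44 46 34
f 45 31 47
f 45 47 46
f 46 47 48
f 46 48 34
f 47 31 49
f 47 49 48
f 48 49 50
f 48 50 34
f 49 31 51
f 49 51 50
f 50 51 52
f 50 52 34
f 51 31 53
f 51 53 52
f 52 53 54
f 52 54 34
f 53 31 32
f 53 32 54
f 54 32 33
f 54 33 34
f 56 58 55
f 59 56 55
f 55 58 57
f 57 59 55
f 56 62 58
f 60 56 59
f 60 62 56
f 58 62 57
f 61 59 57
f 57 62 61
f 61 60 59
f 62 60 61
f 64 63 67
f 64 67 65
f 65 67 68
f 65 68 66
f 67 63 69
f 67 69 68
f 68 69 70
f 68 70 66
f 69 63 71
f 69 71 70
f 70 71 72
f 70 72 66
f 71 63 73
f 71 73 72
f 72 73 74
f 72 74 66
f 73 63 75
f 73 75 74
f 74 75 76
f 74 76 66
f 75 63 77
f 75 77 76
f 76 77 78
f 76 78 66
f 77 63 79
f 77 79 78
f 78 79 80
f 78 80 66
f 79 63 81
f 79 81 80
f 80 81 82
f 80 82 66
f 81 63 83
f 81 83 82
f 82 83 84
f 82 84 66
f 83 63 85
f 83 85 84
f 84 85 86
f 84 86 66
f 85 63 87
f 85 87 86
f 86 87 88
f 86 88 66
f 87 63 89
f 87 89 88
f 88 89 90
f 88 90 66
f 89 63 91
f 89 91 90
f 90 91 92
f 90 92 66
f 91 63 93
f 91 93 92
f 92 93 94
f 92 94 66
f 93 63 64
f 93 64 94
f 94 64 65
f 94 65 66



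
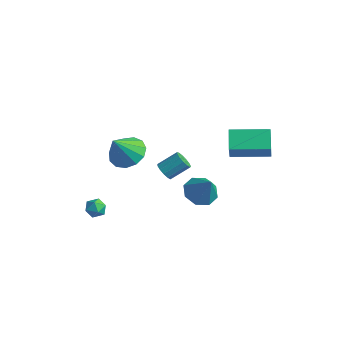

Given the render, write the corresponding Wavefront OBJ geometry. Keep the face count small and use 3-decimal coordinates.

v -0.002 -2.088 1.718
v 1.032 -1.894 1.85
v 0.002 -3.072 3.142
v 0.741 -1.465 2.147
v 0.214 -1.234 2.308
v -0.381 -1.275 2.281
v -0.856 -1.573 2.076
v -1.059 -2.035 1.757
v -0.927 -2.515 1.426
v -0.501 -2.858 1.188
v 0.084 -2.958 1.118
v 0.642 -2.781 1.239
v 0.995 -2.384 1.512
v 2.304 3.029 -0.055
v 2.719 2.529 1.025
v 1.475 3.851 0.644
v 1.891 3.351 1.724
v 3.869 4.529 0.036
v 4.285 4.029 1.116
v 3.041 5.351 0.735
v 3.456 4.851 1.815
v 2.144 1.059 -1.862
v 2.937 0.902 -2.416
v 3.056 0.921 -0.518
v 2.83 1.629 -2.269
v 2.321 2.023 -1.883
v 1.708 1.852 -1.485
v 1.351 1.216 -1.308
v 1.458 0.489 -1.455
v 1.967 0.095 -1.841
v 2.58 0.266 -2.239
v -2.874 3.233 -4.246
v -2.326 3.172 -4.55
v -1.778 4.146 -3.758
v -2.326 4.207 -3.454
v -2.511 3.418 -4.726
v -1.963 4.393 -3.934
v -2.811 3.606 -4.749
v -2.263 4.581 -3.958
v -3.131 3.676 -4.613
v -2.583 4.65 -3.821
v -3.37 3.604 -4.36
v -2.822 4.579 -3.568
v -3.451 3.415 -4.071
v -2.903 4.389 -3.279
v -3.349 3.168 -3.837
v -2.801 4.142 -3.045
v -3.096 2.941 -3.733
v -2.548 3.916 -2.942
v -2.773 2.807 -3.792
v -2.225 3.782 -3.001
v -2.481 2.808 -3.995
v -1.934 3.783 -3.204
v -2.315 2.944 -4.278
v -1.767 3.919 -3.486
v -2.248 -2.542 -3.399
v -1.919 -2.432 -2.847
v -1.521 -3.248 -3.693
v -1.192 -3.138 -3.141
v -1.77 -3.44 -3.122
v -2.219 -3.004 -2.94
v -1.221 -2.676 -3.6
v -1.67 -2.24 -3.418
v -1.284 -2.516 -2.971
v -1.623 -2.988 -2.676
v -1.817 -2.692 -3.864
v -2.156 -3.164 -3.569
f 2 1 4
f 2 4 3
f 4 1 5
f 4 5 3
f 5 1 6
f 5 6 3
f 6 1 7
f 6 7 3
f 7 1 8
f 7 8 3
f 8 1 9
f 8 9 3
f 9 1 10
f 9 10 3
f 10 1 11
f 10 11 3
f 11 1 12
f 11 12 3
f 12 1 13
f 12 13 3
f 13 1 2
f 13 2 3
f 15 17 14
f 18 15 14
f 14 17 16
f 16 18 14
f 15 21 17
f 19 15 18
f 19 21 15
f 17 21 16
f 20 18 16
f 16 21 20
f 20 19 18
f 21 19 20
f 23 22 25
f 23 25 24
f 25 22 26
f 25 26 24
f 26 22 27
f 26 27 24
f 27 22 28
f 27 28 24
f 28 22 29
f 28 29 24
f 29 22 30
f 29 30 24
f 30 22 31
f 30 31 24
f 31 22 23
f 31 23 24
f 33 32 36
f 33 36 34
f 34 36 37
f 34 37 35
f 36 32 38
f 36 38 37
f 37 38 39
f 37 39 35
f 38 32 40
f 38 40 39
f 39 40 41
f 39 41 35
f 40 32 42
f 40 42 41
f 41 42 43
f 41 43 35
f 42 32 44
f 42 44 43
f 43 44 45
f 43 45 35
f 44 32 46
f 44 46 45
f 45 46 47
f 45 47 35
f 46 32 48
f 46 48 47
f 47 48 49
f 47 49 35
f 48 32 50
f 48 50 49
f 49 50 51
f 49 51 35
f 50 32 52
f 50 52 51
f 51 52 53
f 51 53 35
f 52 32 54
f 52 54 53
f 53 54 55
f 53 55 35
f 54 32 33
f 54 33 55
f 55 33 34
f 55 34 35
f 56 67 61
f 56 61 57
f 56 57 63
f 56 63 66
f 56 66 67
f 57 61 65
f 61 67 60
f 67 66 58
f 66 63 62
f 63 57 64
f 59 65 60
f 59 60 58
f 59 58 62
f 59 62 64
f 59 64 65
f 60 65 61
f 58 60 67
f 62 58 66
f 64 62 63
f 65 64 57



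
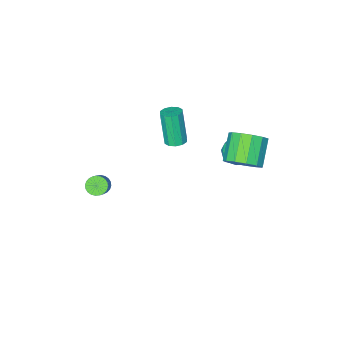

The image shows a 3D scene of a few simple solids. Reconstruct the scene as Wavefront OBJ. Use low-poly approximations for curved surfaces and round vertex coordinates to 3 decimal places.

v -2.806 0.037 1.285
v -2.218 -0.504 1.268
v -3.322 -0.556 2.312
v -2.734 -1.097 2.295
v -2.575 -0.341 2.5
v -2.257 0.025 1.865
v -3.283 -1.085 1.715
v -2.965 -0.719 1.08
v -2.513 -1.198 1.533
v -2.076 -0.738 2.018
v -3.464 -0.322 1.562
v -3.027 0.138 2.047
v -2.467 -0.181 1.186
v -3.073 -0.879 2.394
v -2.98 -0.434 2.514
v -2.634 -0.752 2.504
v -2.49 0.13 1.538
v -2.144 -0.188 1.527
v -2.354 -0.093 2.252
v -3.396 -0.872 2.053
v -3.05 -1.19 2.042
v -2.906 -0.308 1.076
v -2.56 -0.626 1.066
v -3.186 -0.967 1.328
v -2.295 -0.907 1.332
v -2.598 -1.256 1.936
v -2.921 -1.249 1.595
v -2.734 -1.033 1.222
v -2.038 -0.637 1.617
v -2.34 -0.985 2.221
v -2.247 -0.541 2.342
v -2.06 -0.326 1.968
v -2.211 -1.045 1.773
v -3.2 -0.075 1.359
v -3.502 -0.423 1.963
v -3.48 -0.734 1.612
v -3.293 -0.519 1.238
v -2.942 0.196 1.644
v -3.245 -0.153 2.248
v -2.806 -0.027 2.358
v -2.619 0.189 1.985
v -3.329 -0.015 1.807
v -0.761 -2.663 1.958
v -0.247 -2.493 2.053
v -0.384 -3.068 3.817
v -0.899 -3.237 3.722
v -0.457 -2.235 2.121
v -0.594 -2.81 3.885
v -0.783 -2.14 2.127
v -0.92 -2.714 3.891
v -1.101 -2.244 2.068
v -1.238 -2.819 3.832
v -1.289 -2.509 1.967
v -1.427 -3.084 3.731
v -1.276 -2.832 1.863
v -1.413 -3.407 3.627
v -1.066 -3.09 1.795
v -1.203 -3.665 3.559
v -0.74 -3.186 1.789
v -0.877 -3.76 3.553
v -0.422 -3.081 1.848
v -0.559 -3.656 3.612
v -0.233 -2.816 1.949
v -0.371 -3.391 3.713
v -1.953 0.994 2.66
v -1.362 1.154 3.373
v -2.276 0.347 4.313
v -2.867 0.186 3.6
v -1.71 1.553 3.376
v -2.625 0.745 4.316
v -2.136 1.774 3.151
v -3.051 0.966 4.091
v -2.504 1.747 2.771
v -3.418 0.94 3.711
v -2.696 1.481 2.355
v -3.611 0.674 3.295
v -2.653 1.061 2.036
v -3.567 0.253 2.976
v -2.387 0.619 1.915
v -3.302 -0.189 2.855
v -1.983 0.296 2.031
v -2.898 -0.511 2.971
v -1.57 0.195 2.346
v -2.484 -0.613 3.286
v -1.278 0.347 2.761
v -2.193 -0.46 3.701
v -1.2 0.705 3.144
v -2.115 -0.103 4.084
v 2.874 -3.688 -0.219
v 3.281 -4.027 -0.213
v 4.074 -3.051 1.144
v 3.666 -2.712 1.139
v 3.346 -3.888 -0.351
v 4.139 -2.912 1.006
v 3.34 -3.718 -0.469
v 4.132 -2.742 0.888
v 3.262 -3.544 -0.549
v 4.055 -2.568 0.808
v 3.126 -3.391 -0.579
v 3.918 -2.416 0.779
v 2.95 -3.284 -0.554
v 3.743 -2.309 0.804
v 2.764 -3.239 -0.477
v 3.556 -2.263 0.88
v 2.594 -3.261 -0.362
v 3.386 -2.286 0.995
v 2.466 -3.349 -0.224
v 3.259 -2.373 1.133
v 2.401 -3.488 -0.086
v 3.194 -2.512 1.271
v 2.408 -3.658 0.032
v 3.2 -2.682 1.389
v 2.485 -3.832 0.112
v 3.278 -2.856 1.469
v 2.622 -3.984 0.141
v 3.414 -3.009 1.499
v 2.797 -4.091 0.116
v 3.59 -3.116 1.474
v 2.984 -4.137 0.04
v 3.776 -3.161 1.397
v 3.154 -4.114 -0.075
v 3.946 -3.139 1.282
f 1 38 17
f 38 12 41
f 17 41 6
f 38 41 17
f 1 17 13
f 17 6 18
f 13 18 2
f 17 18 13
f 1 13 22
f 13 2 23
f 22 23 8
f 13 23 22
f 1 22 34
f 22 8 37
f 34 37 11
f 22 37 34
f 1 34 38
f 34 11 42
f 38 42 12
f 34 42 38
f 2 18 29
f 18 6 32
f 29 32 10
f 18 32 29
f 6 41 19
f 41 12 40
f 19 40 5
f 41 40 19
f 12 42 39
f 42 11 35
f 39 35 3
f 42 35 39
f 11 37 36
f 37 8 24
f 36 24 7
f 37 24 36
f 8 23 28
f 23 2 25
f 28 25 9
f 23 25 28
f 4 30 16
f 30 10 31
f 16 31 5
f 30 31 16
f 4 16 14
f 16 5 15
f 14 15 3
f 16 15 14
f 4 14 21
f 14 3 20
f 21 20 7
f 14 20 21
f 4 21 26
f 21 7 27
f 26 27 9
f 21 27 26
f 4 26 30
f 26 9 33
f 30 33 10
f 26 33 30
f 5 31 19
f 31 10 32
f 19 32 6
f 31 32 19
f 3 15 39
f 15 5 40
f 39 40 12
f 15 40 39
f 7 20 36
f 20 3 35
f 36 35 11
f 20 35 36
f 9 27 28
f 27 7 24
f 28 24 8
f 27 24 28
f 10 33 29
f 33 9 25
f 29 25 2
f 33 25 29
f 44 43 47
f 44 47 45
f 45 47 48
f 45 48 46
f 47 43 49
f 47 49 48
f 48 49 50
f 48 50 46
f 49 43 51
f 49 51 50
f 50 51 52
f 50 52 46
f 51 43 53
f 51 53 52
f 52 53 54
f 52 54 46
f 53 43 55
f 53 55 54
f 54 55 56
f 54 56 46
f 55 43 57
f 55 57 56
f 56 57 58
f 56 58 46
f 57 43 59
f 57 59 58
f 58 59 60
f 58 60 46
f 59 43 61
f 59 61 60
f 60 61 62
f 60 62 46
f 61 43 63
f 61 63 62
f 62 63 64
f 62 64 46
f 63 43 44
f 63 44 64
f 64 44 45
f 64 45 46
f 66 65 69
f 66 69 67
f 67 69 70
f 67 70 68
f 69 65 71
f 69 71 70
f 70 71 72
f 70 72 68
f 71 65 73
f 71 73 72
f 72 73 74
f 72 74 68
f 73 65 75
f 73 75 74
f 74 75 76
f 74 76 68
f 75 65 77
f 75 77 76
f 76 77 78
f 76 78 68
f 77 65 79
f 77 79 78
f 78 79 80
f 78 80 68
f 79 65 81
f 79 81 80
f 80 81 82
f 80 82 68
f 81 65 83
f 81 83 82
f 82 83 84
f 82 84 68
f 83 65 85
f 83 85 84
f 84 85 86
f 84 86 68
f 85 65 87
f 85 87 86
f 86 87 88
f 86 88 68
f 87 65 66
f 87 66 88
f 88 66 67
f 88 67 68
f 90 89 93
f 90 93 91
f 91 93 94
f 91 94 92
f 93 89 95
f 93 95 94
f 94 95 96
f 94 96 92
f 95 89 97
f 95 97 96
f 96 97 98
f 96 98 92
f 97 89 99
f 97 99 98
f 98 99 100
f 98 100 92
f 99 89 101
f 99 101 100
f 100 101 102
f 100 102 92
f 101 89 103
f 101 103 102
f 102 103 104
f 102 104 92
f 103 89 105
f 103 105 104
f 104 105 106
f 104 106 92
f 105 89 107
f 105 107 106
f 106 107 108
f 106 108 92
f 107 89 109
f 107 109 108
f 108 109 110
f 108 110 92
f 109 89 111
f 109 111 110
f 110 111 112
f 110 112 92
f 111 89 113
f 111 113 112
f 112 113 114
f 112 114 92
f 113 89 115
f 113 115 114
f 114 115 116
f 114 116 92
f 115 89 117
f 115 117 116
f 116 117 118
f 116 118 92
f 117 89 119
f 117 119 118
f 118 119 120
f 118 120 92
f 119 89 121
f 119 121 120
f 120 121 122
f 120 122 92
f 121 89 90
f 121 90 122
f 122 90 91
f 122 91 92



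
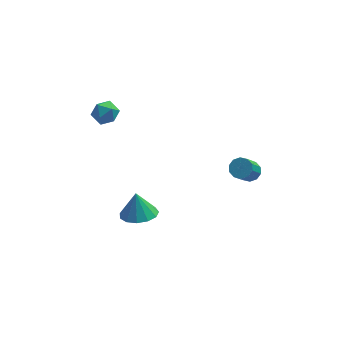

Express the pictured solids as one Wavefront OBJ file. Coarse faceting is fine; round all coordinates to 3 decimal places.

v 3.525 -3.584 0.176
v 3.827 -3.294 0.517
v 3.376 -4.105 1.605
v 3.075 -4.396 1.264
v 3.525 -3.151 0.499
v 3.075 -3.963 1.587
v 3.224 -3.174 0.357
v 2.774 -3.986 1.445
v 3.038 -3.354 0.146
v 2.587 -4.165 1.234
v 3.038 -3.621 -0.053
v 2.587 -4.433 1.035
v 3.224 -3.875 -0.165
v 2.773 -4.686 0.923
v 3.525 -4.017 -0.147
v 3.075 -4.829 0.941
v 3.826 -3.994 -0.005
v 3.376 -4.806 1.083
v 4.013 -3.815 0.206
v 3.562 -4.626 1.294
v 4.013 -3.547 0.405
v 3.562 -4.359 1.493
v -1.318 -3.385 -3.087
v -0.58 -2.891 -3.154
v -1.442 -3.035 -1.893
v -0.962 -2.592 -3.282
v -1.457 -2.545 -3.347
v -1.908 -2.765 -3.33
v -2.171 -3.181 -3.236
v -2.163 -3.662 -3.094
v -1.887 -4.055 -2.95
v -1.43 -4.235 -2.849
v -0.937 -4.145 -2.824
v -0.565 -3.814 -2.883
v -0.432 -3.346 -3.006
v -3.068 -1.58 3.26
v -2.492 -1.686 3.591
v -2.908 -2.494 2.689
v -2.332 -2.6 3.02
v -2.92 -2.656 3.342
v -3.019 -2.091 3.695
v -2.381 -2.089 2.585
v -2.48 -1.524 2.938
v -2.067 -2.001 3.174
v -2.4 -2.351 3.642
v -3 -1.829 2.638
v -3.333 -2.179 3.106
f 2 1 5
f 2 5 3
f 3 5 6
f 3 6 4
f 5 1 7
f 5 7 6
f 6 7 8
f 6 8 4
f 7 1 9
f 7 9 8
f 8 9 10
f 8 10 4
f 9 1 11
f 9 11 10
f 10 11 12
f 10 12 4
f 11 1 13
f 11 13 12
f 12 13 14
f 12 14 4
f 13 1 15
f 13 15 14
f 14 15 16
f 14 16 4
f 15 1 17
f 15 17 16
f 16 17 18
f 16 18 4
f 17 1 19
f 17 19 18
f 18 19 20
f 18 20 4
f 19 1 21
f 19 21 20
f 20 21 22
f 20 22 4
f 21 1 2
f 21 2 22
f 22 2 3
f 22 3 4
f 24 23 26
f 24 26 25
f 26 23 27
f 26 27 25
f 27 23 28
f 27 28 25
f 28 23 29
f 28 29 25
f 29 23 30
f 29 30 25
f 30 23 31
f 30 31 25
f 31 23 32
f 31 32 25
f 32 23 33
f 32 33 25
f 33 23 34
f 33 34 25
f 34 23 35
f 34 35 25
f 35 23 24
f 35 24 25
f 36 47 41
f 36 41 37
f 36 37 43
f 36 43 46
f 36 46 47
f 37 41 45
f 41 47 40
f 47 46 38
f 46 43 42
f 43 37 44
f 39 45 40
f 39 40 38
f 39 38 42
f 39 42 44
f 39 44 45
f 40 45 41
f 38 40 47
f 42 38 46
f 44 42 43
f 45 44 37

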